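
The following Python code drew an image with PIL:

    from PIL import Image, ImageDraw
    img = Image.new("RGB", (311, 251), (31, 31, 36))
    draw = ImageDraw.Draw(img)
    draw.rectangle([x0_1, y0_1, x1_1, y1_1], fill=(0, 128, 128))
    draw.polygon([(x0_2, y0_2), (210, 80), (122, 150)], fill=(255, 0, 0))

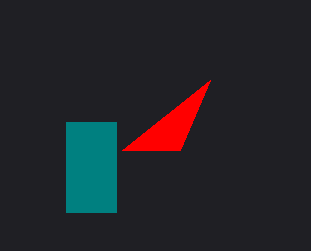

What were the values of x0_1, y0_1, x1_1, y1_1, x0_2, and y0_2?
x0_1 = 66; y0_1 = 122; x1_1 = 116; y1_1 = 212; x0_2 = 180; y0_2 = 150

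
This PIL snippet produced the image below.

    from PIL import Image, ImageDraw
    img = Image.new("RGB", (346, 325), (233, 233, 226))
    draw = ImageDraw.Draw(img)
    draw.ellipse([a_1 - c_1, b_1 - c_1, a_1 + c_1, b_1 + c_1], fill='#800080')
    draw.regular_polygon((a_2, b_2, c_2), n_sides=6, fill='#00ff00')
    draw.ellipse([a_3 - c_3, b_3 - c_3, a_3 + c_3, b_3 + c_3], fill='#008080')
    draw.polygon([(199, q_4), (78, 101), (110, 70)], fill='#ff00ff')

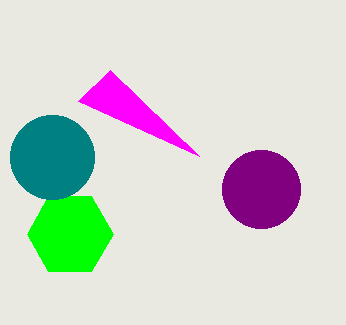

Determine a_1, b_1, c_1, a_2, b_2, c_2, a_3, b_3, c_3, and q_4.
a_1 = 261; b_1 = 189; c_1 = 39; a_2 = 70; b_2 = 234; c_2 = 43; a_3 = 52; b_3 = 157; c_3 = 42; q_4 = 156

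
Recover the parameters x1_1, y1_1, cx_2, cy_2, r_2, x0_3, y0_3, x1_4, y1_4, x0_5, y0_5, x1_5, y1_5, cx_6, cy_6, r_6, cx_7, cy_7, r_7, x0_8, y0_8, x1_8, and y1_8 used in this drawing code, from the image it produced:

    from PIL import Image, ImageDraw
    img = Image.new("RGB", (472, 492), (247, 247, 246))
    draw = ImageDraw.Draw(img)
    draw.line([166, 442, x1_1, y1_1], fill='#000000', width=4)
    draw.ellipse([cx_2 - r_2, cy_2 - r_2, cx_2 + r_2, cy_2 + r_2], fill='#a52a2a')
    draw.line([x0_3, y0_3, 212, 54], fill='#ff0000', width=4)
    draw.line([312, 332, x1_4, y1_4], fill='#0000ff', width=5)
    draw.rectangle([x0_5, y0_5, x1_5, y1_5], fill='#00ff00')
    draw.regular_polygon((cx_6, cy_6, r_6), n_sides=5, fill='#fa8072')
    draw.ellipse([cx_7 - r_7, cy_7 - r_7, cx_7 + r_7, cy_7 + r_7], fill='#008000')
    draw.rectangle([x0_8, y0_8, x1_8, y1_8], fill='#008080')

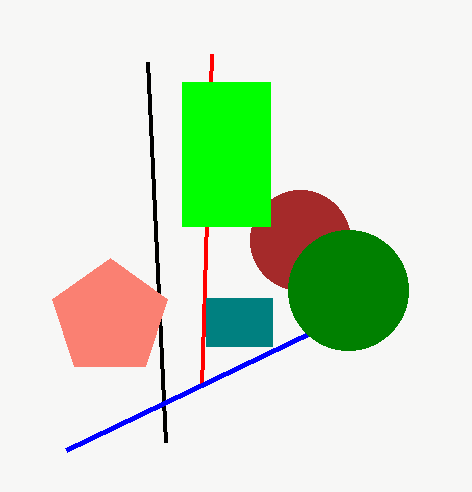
x1_1 = 148; y1_1 = 62; cx_2 = 300; cy_2 = 240; r_2 = 50; x0_3 = 202; y0_3 = 386; x1_4 = 66; y1_4 = 450; x0_5 = 182; y0_5 = 82; x1_5 = 270; y1_5 = 226; cx_6 = 110; cy_6 = 318; r_6 = 60; cx_7 = 348; cy_7 = 290; r_7 = 60; x0_8 = 206; y0_8 = 298; x1_8 = 272; y1_8 = 346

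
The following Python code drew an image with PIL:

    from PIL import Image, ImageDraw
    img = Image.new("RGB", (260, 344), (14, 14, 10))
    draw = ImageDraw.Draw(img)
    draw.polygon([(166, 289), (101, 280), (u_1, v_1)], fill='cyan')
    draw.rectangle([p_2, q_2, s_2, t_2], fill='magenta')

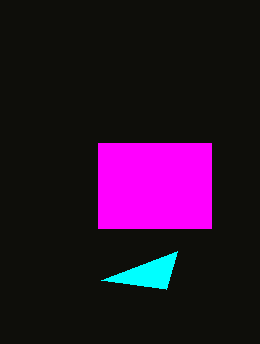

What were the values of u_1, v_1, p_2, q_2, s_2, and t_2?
u_1 = 177; v_1 = 251; p_2 = 98; q_2 = 143; s_2 = 211; t_2 = 228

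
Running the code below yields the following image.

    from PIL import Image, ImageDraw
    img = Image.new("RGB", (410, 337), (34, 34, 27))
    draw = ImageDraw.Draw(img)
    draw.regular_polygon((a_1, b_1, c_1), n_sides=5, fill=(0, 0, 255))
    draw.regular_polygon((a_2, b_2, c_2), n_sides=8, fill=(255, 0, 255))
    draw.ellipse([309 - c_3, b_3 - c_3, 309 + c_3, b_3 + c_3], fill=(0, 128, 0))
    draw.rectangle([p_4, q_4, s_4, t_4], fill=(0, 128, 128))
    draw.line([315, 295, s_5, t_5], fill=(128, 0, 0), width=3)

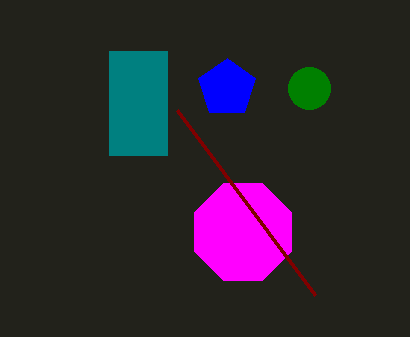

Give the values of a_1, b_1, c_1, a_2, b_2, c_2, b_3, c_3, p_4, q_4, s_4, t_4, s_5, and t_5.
a_1 = 227
b_1 = 88
c_1 = 30
a_2 = 243
b_2 = 232
c_2 = 52
b_3 = 88
c_3 = 21
p_4 = 109
q_4 = 51
s_4 = 167
t_4 = 155
s_5 = 177
t_5 = 110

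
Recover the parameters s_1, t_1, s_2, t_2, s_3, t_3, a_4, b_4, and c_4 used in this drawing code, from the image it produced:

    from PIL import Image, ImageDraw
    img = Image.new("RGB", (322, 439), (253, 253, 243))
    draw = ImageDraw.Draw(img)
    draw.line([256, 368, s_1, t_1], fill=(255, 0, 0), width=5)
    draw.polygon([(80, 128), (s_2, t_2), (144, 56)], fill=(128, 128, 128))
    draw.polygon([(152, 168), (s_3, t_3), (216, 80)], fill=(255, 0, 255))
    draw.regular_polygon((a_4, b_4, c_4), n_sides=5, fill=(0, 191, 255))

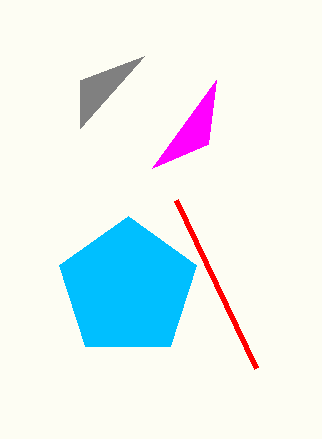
s_1 = 176; t_1 = 200; s_2 = 80; t_2 = 80; s_3 = 208; t_3 = 144; a_4 = 128; b_4 = 288; c_4 = 72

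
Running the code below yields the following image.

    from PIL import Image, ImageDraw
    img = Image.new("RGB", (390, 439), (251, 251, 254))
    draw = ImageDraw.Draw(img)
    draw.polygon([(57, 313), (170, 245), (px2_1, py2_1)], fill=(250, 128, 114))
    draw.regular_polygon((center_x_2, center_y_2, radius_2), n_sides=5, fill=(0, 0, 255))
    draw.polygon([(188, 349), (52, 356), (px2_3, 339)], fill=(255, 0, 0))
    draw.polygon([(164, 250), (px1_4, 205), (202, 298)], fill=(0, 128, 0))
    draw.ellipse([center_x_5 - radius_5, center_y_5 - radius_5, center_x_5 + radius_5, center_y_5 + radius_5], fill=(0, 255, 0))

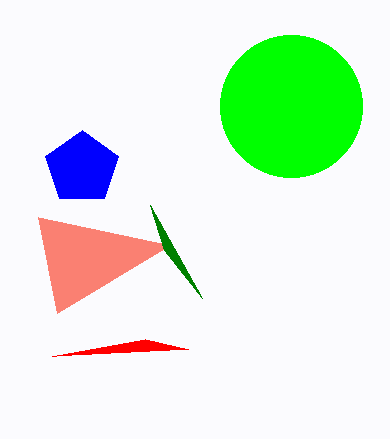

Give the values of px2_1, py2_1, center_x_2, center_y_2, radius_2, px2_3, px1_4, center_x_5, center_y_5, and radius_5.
px2_1 = 38
py2_1 = 217
center_x_2 = 82
center_y_2 = 168
radius_2 = 38
px2_3 = 145
px1_4 = 150
center_x_5 = 291
center_y_5 = 106
radius_5 = 71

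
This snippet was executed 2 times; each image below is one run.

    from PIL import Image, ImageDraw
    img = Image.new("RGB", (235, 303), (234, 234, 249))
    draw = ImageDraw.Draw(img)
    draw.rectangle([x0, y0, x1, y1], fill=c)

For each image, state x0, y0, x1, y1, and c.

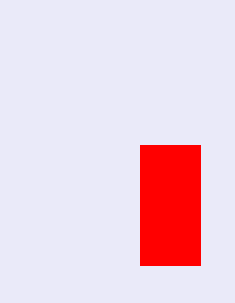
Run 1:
x0 = 140, y0 = 145, x1 = 200, y1 = 265, c = 'red'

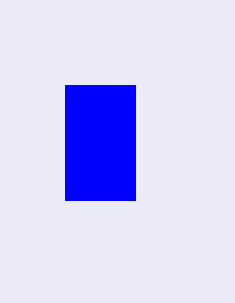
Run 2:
x0 = 65, y0 = 85, x1 = 135, y1 = 200, c = 'blue'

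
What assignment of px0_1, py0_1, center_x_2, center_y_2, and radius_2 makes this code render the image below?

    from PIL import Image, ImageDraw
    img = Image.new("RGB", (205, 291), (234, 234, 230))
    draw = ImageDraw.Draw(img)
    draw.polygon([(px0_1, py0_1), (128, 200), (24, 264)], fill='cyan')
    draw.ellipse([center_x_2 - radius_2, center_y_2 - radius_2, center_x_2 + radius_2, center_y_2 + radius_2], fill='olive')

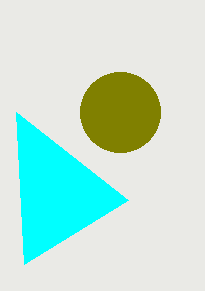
px0_1 = 16, py0_1 = 112, center_x_2 = 120, center_y_2 = 112, radius_2 = 40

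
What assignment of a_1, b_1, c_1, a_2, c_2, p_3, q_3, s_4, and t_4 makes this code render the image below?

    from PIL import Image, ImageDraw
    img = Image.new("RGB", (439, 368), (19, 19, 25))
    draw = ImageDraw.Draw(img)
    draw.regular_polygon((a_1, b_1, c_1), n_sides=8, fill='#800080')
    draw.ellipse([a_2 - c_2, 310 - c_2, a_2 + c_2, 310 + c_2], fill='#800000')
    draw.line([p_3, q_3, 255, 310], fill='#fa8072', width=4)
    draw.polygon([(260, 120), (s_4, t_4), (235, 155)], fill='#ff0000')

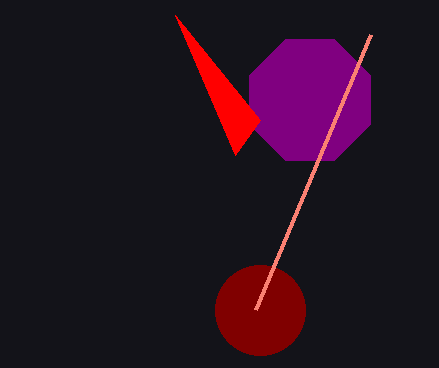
a_1 = 310, b_1 = 100, c_1 = 65, a_2 = 260, c_2 = 45, p_3 = 370, q_3 = 35, s_4 = 175, t_4 = 15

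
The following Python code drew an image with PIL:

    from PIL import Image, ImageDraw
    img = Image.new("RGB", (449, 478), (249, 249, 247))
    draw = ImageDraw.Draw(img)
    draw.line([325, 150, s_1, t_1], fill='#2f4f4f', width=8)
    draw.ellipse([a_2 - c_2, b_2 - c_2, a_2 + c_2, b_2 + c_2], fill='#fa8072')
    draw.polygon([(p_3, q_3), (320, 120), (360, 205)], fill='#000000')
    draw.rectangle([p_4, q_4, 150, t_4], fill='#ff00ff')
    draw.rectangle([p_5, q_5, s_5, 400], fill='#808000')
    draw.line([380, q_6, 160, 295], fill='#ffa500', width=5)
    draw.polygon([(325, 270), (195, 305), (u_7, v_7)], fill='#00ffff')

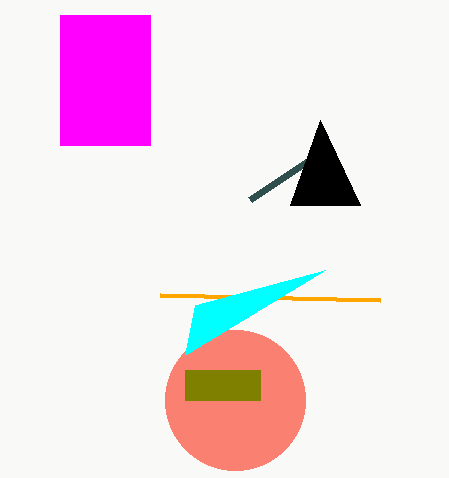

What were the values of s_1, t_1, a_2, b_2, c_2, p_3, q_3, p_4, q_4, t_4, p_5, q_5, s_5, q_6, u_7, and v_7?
s_1 = 250, t_1 = 200, a_2 = 235, b_2 = 400, c_2 = 70, p_3 = 290, q_3 = 205, p_4 = 60, q_4 = 15, t_4 = 145, p_5 = 185, q_5 = 370, s_5 = 260, q_6 = 300, u_7 = 185, v_7 = 355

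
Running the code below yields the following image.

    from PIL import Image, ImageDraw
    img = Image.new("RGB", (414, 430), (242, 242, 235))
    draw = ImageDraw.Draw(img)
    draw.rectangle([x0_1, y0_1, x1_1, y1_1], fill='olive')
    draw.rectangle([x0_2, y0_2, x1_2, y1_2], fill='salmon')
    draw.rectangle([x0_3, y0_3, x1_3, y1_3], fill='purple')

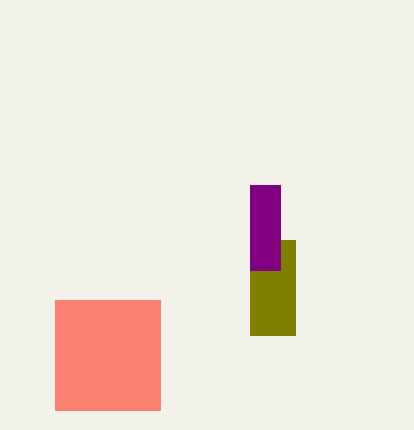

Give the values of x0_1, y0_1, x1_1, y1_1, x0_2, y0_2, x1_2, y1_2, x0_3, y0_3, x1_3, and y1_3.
x0_1 = 250, y0_1 = 240, x1_1 = 295, y1_1 = 335, x0_2 = 55, y0_2 = 300, x1_2 = 160, y1_2 = 410, x0_3 = 250, y0_3 = 185, x1_3 = 280, y1_3 = 270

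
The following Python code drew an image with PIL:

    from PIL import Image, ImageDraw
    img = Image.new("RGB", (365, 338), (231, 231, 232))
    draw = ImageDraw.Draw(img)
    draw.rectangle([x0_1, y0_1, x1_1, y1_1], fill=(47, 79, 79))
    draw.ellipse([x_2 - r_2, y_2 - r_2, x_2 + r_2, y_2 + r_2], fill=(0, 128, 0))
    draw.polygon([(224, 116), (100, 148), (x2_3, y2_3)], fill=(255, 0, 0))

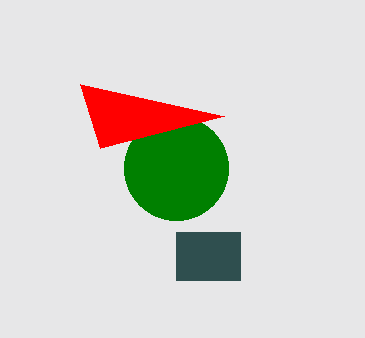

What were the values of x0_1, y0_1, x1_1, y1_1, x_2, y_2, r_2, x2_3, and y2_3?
x0_1 = 176, y0_1 = 232, x1_1 = 240, y1_1 = 280, x_2 = 176, y_2 = 168, r_2 = 52, x2_3 = 80, y2_3 = 84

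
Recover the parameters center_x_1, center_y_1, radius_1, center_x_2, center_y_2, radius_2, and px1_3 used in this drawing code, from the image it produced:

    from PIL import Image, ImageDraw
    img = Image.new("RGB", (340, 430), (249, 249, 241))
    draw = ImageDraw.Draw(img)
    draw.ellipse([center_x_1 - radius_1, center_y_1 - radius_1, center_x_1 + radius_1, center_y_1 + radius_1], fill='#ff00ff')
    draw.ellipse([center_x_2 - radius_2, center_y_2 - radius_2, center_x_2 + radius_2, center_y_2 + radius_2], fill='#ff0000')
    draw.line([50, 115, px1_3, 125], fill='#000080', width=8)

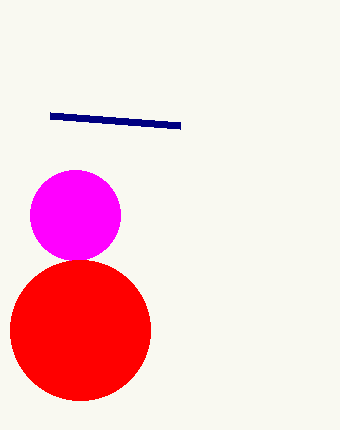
center_x_1 = 75, center_y_1 = 215, radius_1 = 45, center_x_2 = 80, center_y_2 = 330, radius_2 = 70, px1_3 = 180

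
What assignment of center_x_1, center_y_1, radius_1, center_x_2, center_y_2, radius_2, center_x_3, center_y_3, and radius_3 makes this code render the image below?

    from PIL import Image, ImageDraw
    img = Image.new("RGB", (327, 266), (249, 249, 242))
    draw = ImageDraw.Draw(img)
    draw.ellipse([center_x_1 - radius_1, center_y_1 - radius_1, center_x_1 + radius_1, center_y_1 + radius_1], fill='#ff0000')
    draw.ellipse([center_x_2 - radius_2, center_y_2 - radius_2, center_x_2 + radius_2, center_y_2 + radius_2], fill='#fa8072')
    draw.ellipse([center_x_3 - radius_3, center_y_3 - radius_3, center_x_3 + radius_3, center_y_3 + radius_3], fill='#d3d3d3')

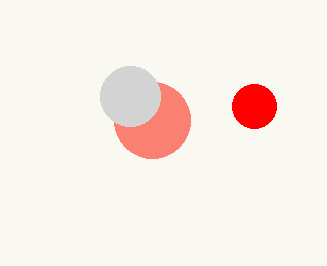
center_x_1 = 254
center_y_1 = 106
radius_1 = 22
center_x_2 = 152
center_y_2 = 120
radius_2 = 38
center_x_3 = 130
center_y_3 = 96
radius_3 = 30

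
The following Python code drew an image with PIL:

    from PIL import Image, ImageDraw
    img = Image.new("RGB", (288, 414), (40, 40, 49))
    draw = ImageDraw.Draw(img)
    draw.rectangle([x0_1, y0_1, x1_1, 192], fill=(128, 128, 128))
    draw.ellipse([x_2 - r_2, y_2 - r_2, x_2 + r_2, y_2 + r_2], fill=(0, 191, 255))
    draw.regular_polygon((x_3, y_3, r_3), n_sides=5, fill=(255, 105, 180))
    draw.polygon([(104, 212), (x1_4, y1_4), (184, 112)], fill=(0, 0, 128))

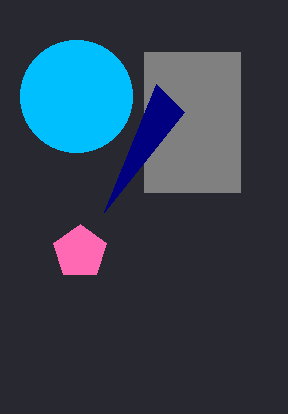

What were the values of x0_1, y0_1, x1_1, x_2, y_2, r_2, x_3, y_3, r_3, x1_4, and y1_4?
x0_1 = 144; y0_1 = 52; x1_1 = 240; x_2 = 76; y_2 = 96; r_2 = 56; x_3 = 80; y_3 = 252; r_3 = 28; x1_4 = 156; y1_4 = 84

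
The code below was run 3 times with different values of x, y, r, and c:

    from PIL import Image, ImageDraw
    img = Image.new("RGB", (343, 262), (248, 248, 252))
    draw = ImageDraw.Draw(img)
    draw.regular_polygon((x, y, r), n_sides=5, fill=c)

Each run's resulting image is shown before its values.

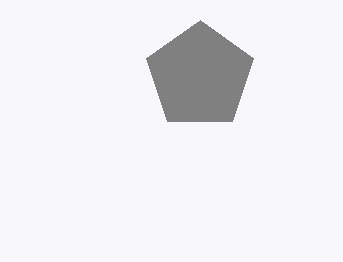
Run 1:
x = 200; y = 76; r = 56; c = 'gray'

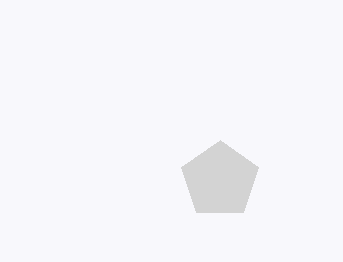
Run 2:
x = 220, y = 180, r = 40, c = 'lightgray'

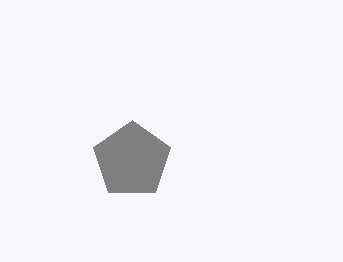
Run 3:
x = 132, y = 160, r = 40, c = 'gray'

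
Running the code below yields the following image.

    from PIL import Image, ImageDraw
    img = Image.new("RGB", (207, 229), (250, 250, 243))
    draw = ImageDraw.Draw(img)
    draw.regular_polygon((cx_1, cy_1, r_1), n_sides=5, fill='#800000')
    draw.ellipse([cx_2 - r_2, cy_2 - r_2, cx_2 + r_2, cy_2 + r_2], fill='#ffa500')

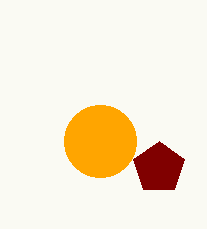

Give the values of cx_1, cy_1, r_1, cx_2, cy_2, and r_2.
cx_1 = 159
cy_1 = 168
r_1 = 27
cx_2 = 100
cy_2 = 141
r_2 = 36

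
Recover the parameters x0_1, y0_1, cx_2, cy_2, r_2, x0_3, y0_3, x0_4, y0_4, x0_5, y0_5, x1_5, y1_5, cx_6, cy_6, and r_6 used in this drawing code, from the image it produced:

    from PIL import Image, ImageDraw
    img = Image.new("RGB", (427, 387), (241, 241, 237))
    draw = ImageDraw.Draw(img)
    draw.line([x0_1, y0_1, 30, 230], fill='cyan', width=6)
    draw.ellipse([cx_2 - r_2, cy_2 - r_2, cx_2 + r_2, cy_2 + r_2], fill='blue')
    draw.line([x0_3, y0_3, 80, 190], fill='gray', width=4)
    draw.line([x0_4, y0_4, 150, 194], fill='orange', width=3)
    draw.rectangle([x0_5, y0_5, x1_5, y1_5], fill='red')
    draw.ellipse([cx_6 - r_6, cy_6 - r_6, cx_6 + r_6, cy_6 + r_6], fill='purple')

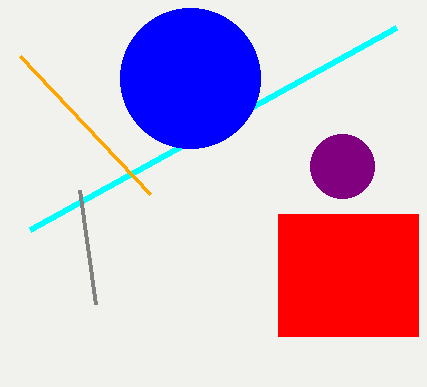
x0_1 = 396
y0_1 = 28
cx_2 = 190
cy_2 = 78
r_2 = 70
x0_3 = 96
y0_3 = 304
x0_4 = 20
y0_4 = 56
x0_5 = 278
y0_5 = 214
x1_5 = 418
y1_5 = 336
cx_6 = 342
cy_6 = 166
r_6 = 32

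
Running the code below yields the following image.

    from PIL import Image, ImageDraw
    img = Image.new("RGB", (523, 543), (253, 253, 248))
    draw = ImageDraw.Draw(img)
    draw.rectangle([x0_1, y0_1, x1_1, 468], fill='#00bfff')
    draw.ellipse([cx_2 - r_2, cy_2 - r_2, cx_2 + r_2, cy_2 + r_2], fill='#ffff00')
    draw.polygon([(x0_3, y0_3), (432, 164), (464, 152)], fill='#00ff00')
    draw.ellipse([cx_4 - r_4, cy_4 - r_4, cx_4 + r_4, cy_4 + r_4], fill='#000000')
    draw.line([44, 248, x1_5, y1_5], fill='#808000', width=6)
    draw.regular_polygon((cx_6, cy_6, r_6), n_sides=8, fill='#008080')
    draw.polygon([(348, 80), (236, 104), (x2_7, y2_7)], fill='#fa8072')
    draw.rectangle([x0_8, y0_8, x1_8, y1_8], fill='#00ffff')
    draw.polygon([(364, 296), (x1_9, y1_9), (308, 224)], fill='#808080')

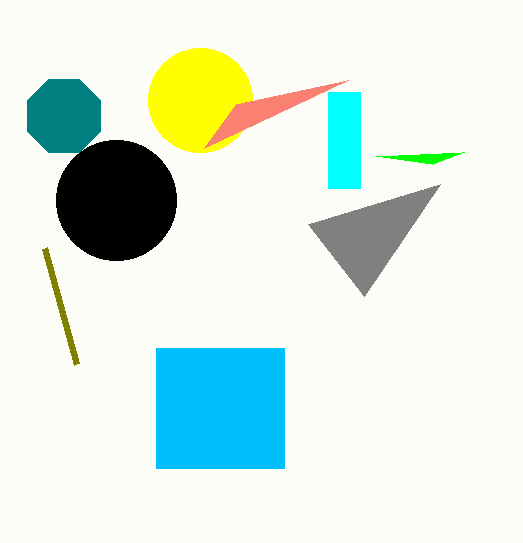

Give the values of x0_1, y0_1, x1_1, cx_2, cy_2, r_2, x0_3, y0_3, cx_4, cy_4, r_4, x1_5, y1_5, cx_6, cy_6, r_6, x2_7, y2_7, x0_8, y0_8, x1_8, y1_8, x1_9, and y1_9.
x0_1 = 156; y0_1 = 348; x1_1 = 284; cx_2 = 200; cy_2 = 100; r_2 = 52; x0_3 = 376; y0_3 = 156; cx_4 = 116; cy_4 = 200; r_4 = 60; x1_5 = 76; y1_5 = 364; cx_6 = 64; cy_6 = 116; r_6 = 40; x2_7 = 204; y2_7 = 148; x0_8 = 328; y0_8 = 92; x1_8 = 360; y1_8 = 188; x1_9 = 440; y1_9 = 184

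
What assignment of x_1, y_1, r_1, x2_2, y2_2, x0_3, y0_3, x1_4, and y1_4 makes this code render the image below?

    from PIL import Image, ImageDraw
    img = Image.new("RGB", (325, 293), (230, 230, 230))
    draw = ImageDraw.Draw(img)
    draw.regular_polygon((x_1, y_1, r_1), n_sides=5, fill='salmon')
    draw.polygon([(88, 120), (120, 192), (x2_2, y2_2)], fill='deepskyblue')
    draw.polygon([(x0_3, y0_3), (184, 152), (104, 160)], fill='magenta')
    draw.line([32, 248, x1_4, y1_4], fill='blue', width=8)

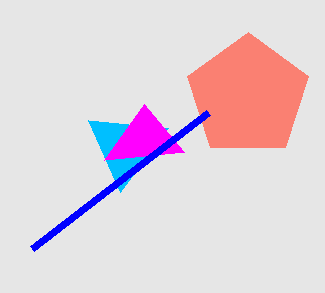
x_1 = 248, y_1 = 96, r_1 = 64, x2_2 = 168, y2_2 = 128, x0_3 = 144, y0_3 = 104, x1_4 = 208, y1_4 = 112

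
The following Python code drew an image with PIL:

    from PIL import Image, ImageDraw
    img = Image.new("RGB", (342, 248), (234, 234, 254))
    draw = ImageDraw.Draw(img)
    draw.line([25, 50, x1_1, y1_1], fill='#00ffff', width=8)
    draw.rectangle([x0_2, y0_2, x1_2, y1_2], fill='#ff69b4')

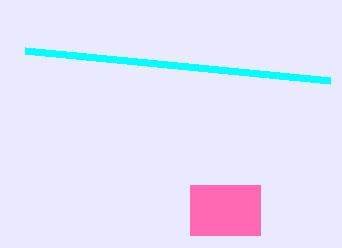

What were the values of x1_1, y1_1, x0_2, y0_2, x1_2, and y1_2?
x1_1 = 330
y1_1 = 80
x0_2 = 190
y0_2 = 185
x1_2 = 260
y1_2 = 235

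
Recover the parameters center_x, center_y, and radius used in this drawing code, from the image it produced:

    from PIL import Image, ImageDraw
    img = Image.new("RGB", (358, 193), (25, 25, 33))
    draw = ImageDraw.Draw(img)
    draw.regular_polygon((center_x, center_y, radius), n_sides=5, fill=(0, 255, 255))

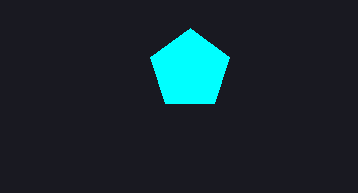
center_x = 190, center_y = 70, radius = 42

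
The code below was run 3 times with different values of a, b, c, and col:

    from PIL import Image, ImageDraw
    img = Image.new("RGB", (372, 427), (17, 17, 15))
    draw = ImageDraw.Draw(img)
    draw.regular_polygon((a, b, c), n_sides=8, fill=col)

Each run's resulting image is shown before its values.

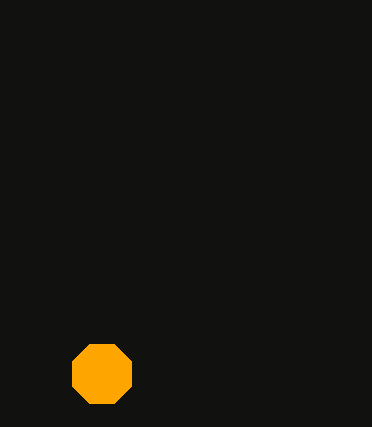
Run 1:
a = 102
b = 374
c = 32
col = 'orange'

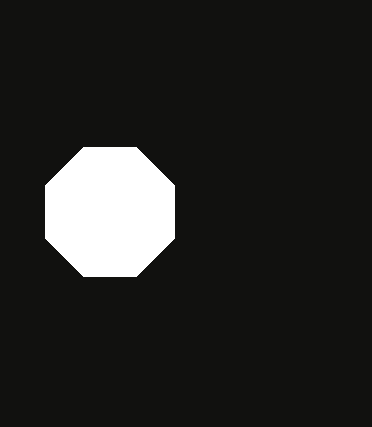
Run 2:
a = 110
b = 212
c = 70
col = 'white'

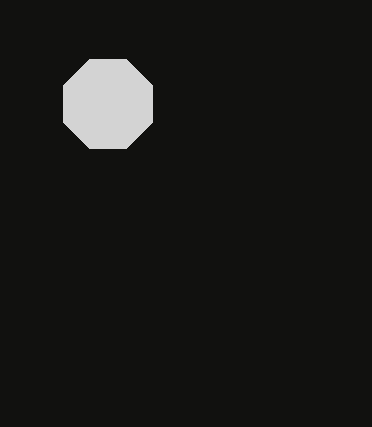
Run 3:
a = 108, b = 104, c = 48, col = 'lightgray'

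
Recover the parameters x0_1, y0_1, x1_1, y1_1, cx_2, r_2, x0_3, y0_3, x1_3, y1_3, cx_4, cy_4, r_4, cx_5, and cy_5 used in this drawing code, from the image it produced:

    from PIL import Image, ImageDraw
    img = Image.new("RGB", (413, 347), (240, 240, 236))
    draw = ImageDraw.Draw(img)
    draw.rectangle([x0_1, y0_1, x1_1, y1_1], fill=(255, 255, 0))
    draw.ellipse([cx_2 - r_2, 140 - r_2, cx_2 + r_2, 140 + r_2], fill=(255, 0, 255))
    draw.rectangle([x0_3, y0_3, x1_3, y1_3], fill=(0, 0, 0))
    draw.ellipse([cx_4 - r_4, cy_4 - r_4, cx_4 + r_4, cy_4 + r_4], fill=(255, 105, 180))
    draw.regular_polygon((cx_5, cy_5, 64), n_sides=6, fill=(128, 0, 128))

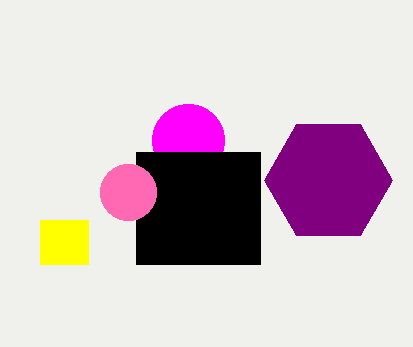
x0_1 = 40; y0_1 = 220; x1_1 = 88; y1_1 = 264; cx_2 = 188; r_2 = 36; x0_3 = 136; y0_3 = 152; x1_3 = 260; y1_3 = 264; cx_4 = 128; cy_4 = 192; r_4 = 28; cx_5 = 328; cy_5 = 180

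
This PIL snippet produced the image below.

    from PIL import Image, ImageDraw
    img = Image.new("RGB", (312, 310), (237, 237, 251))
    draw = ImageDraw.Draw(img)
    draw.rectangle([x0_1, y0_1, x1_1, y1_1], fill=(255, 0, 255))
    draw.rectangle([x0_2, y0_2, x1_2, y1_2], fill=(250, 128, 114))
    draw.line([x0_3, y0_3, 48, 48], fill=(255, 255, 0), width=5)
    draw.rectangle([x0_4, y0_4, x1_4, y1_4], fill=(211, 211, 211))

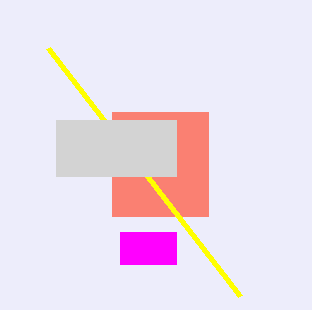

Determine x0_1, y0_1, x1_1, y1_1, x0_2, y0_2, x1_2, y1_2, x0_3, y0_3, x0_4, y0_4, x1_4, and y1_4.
x0_1 = 120, y0_1 = 232, x1_1 = 176, y1_1 = 264, x0_2 = 112, y0_2 = 112, x1_2 = 208, y1_2 = 216, x0_3 = 240, y0_3 = 296, x0_4 = 56, y0_4 = 120, x1_4 = 176, y1_4 = 176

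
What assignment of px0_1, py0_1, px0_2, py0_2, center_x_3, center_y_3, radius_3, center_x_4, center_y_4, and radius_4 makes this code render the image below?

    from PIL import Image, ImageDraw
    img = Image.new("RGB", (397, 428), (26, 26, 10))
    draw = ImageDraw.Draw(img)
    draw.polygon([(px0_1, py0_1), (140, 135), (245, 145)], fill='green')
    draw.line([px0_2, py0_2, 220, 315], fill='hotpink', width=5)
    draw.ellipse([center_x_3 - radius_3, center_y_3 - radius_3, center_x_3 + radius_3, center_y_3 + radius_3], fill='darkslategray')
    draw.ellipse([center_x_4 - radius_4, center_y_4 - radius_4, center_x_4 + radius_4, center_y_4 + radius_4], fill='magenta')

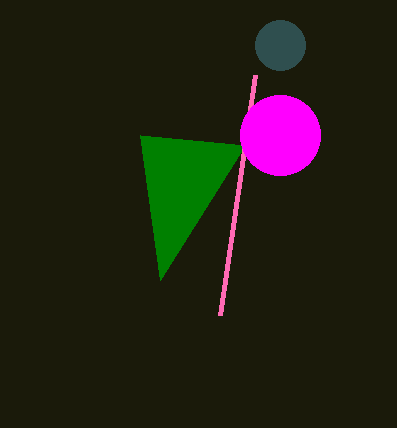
px0_1 = 160; py0_1 = 280; px0_2 = 255; py0_2 = 75; center_x_3 = 280; center_y_3 = 45; radius_3 = 25; center_x_4 = 280; center_y_4 = 135; radius_4 = 40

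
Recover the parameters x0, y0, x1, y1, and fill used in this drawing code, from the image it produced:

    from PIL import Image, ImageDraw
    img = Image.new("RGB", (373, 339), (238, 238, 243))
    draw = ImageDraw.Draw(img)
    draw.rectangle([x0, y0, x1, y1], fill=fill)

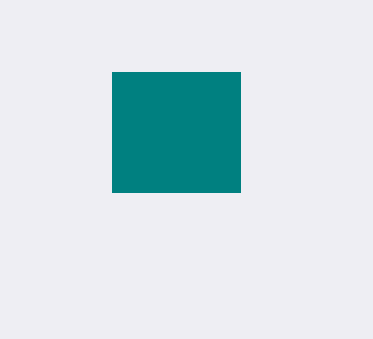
x0 = 112, y0 = 72, x1 = 240, y1 = 192, fill = 'teal'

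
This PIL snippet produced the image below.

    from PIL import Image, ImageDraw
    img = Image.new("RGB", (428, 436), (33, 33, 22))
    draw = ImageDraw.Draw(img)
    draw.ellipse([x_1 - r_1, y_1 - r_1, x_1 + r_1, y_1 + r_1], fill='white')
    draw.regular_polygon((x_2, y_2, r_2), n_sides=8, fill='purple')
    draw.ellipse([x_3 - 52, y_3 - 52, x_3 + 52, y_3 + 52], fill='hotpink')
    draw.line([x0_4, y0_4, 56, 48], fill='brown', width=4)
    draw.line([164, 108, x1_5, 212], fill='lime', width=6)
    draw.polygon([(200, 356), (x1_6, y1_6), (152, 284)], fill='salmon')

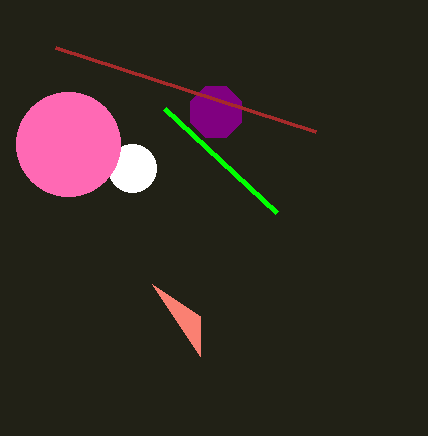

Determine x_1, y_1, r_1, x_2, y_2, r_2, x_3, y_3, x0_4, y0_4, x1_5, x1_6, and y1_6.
x_1 = 132
y_1 = 168
r_1 = 24
x_2 = 216
y_2 = 112
r_2 = 28
x_3 = 68
y_3 = 144
x0_4 = 316
y0_4 = 132
x1_5 = 276
x1_6 = 200
y1_6 = 316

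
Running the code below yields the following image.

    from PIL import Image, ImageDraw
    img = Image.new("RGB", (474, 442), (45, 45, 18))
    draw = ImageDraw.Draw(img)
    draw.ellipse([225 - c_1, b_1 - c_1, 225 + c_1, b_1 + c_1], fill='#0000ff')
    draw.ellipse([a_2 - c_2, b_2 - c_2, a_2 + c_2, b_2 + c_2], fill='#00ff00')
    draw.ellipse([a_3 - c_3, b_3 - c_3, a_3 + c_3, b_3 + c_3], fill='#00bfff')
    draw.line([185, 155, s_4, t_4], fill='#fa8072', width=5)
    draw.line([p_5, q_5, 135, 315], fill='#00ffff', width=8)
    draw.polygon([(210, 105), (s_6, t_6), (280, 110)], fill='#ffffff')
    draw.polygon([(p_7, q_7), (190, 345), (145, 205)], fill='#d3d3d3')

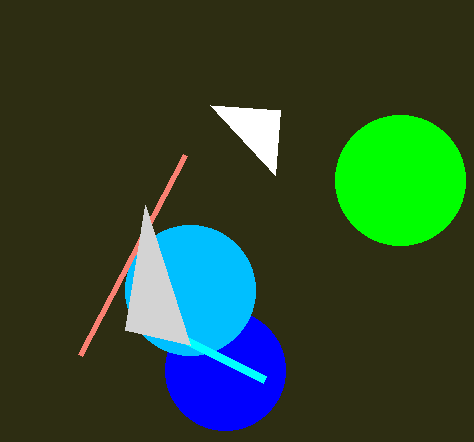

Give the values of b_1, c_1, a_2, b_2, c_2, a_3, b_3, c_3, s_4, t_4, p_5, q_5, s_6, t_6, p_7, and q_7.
b_1 = 370, c_1 = 60, a_2 = 400, b_2 = 180, c_2 = 65, a_3 = 190, b_3 = 290, c_3 = 65, s_4 = 80, t_4 = 355, p_5 = 265, q_5 = 380, s_6 = 275, t_6 = 175, p_7 = 125, q_7 = 330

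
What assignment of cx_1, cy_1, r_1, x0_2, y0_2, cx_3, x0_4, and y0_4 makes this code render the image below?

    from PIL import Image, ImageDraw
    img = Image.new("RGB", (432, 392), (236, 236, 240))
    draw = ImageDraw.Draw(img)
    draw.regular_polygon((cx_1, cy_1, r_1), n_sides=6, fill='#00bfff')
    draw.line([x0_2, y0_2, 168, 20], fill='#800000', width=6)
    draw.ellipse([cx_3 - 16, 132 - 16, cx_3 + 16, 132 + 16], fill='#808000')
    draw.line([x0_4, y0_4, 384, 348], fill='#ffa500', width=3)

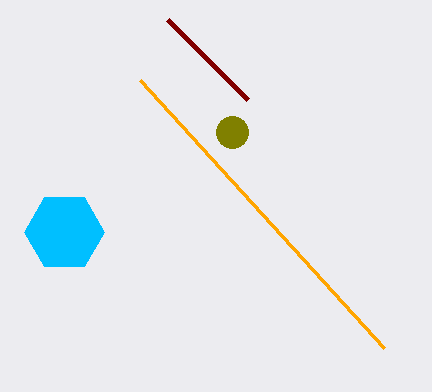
cx_1 = 64, cy_1 = 232, r_1 = 40, x0_2 = 248, y0_2 = 100, cx_3 = 232, x0_4 = 140, y0_4 = 80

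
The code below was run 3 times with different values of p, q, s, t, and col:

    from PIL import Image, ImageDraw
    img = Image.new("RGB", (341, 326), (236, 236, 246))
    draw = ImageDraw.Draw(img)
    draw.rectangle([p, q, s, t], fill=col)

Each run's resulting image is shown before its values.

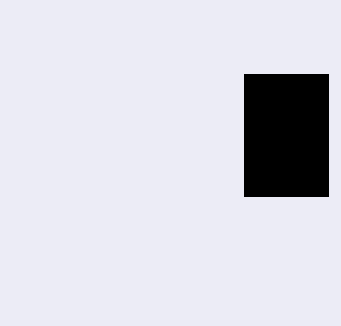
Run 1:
p = 244; q = 74; s = 328; t = 196; col = 'black'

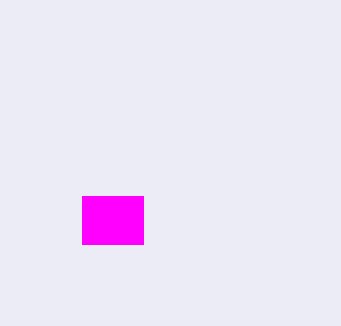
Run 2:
p = 82; q = 196; s = 143; t = 244; col = 'magenta'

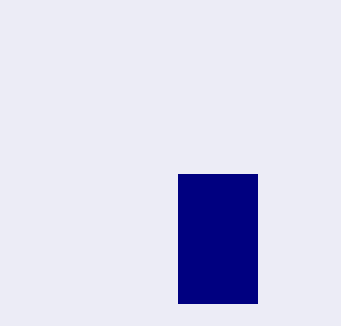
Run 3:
p = 178; q = 174; s = 257; t = 303; col = 'navy'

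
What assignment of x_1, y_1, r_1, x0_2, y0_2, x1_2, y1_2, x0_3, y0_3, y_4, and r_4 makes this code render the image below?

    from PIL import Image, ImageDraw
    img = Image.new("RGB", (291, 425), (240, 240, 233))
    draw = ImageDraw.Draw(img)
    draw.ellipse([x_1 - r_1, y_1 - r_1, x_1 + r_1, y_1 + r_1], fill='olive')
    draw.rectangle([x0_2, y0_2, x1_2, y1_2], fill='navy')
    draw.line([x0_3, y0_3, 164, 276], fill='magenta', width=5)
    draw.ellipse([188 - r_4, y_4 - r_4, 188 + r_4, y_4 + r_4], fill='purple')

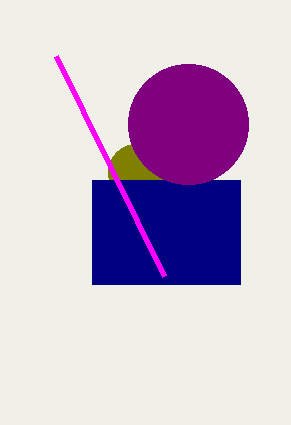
x_1 = 136
y_1 = 172
r_1 = 28
x0_2 = 92
y0_2 = 180
x1_2 = 240
y1_2 = 284
x0_3 = 56
y0_3 = 56
y_4 = 124
r_4 = 60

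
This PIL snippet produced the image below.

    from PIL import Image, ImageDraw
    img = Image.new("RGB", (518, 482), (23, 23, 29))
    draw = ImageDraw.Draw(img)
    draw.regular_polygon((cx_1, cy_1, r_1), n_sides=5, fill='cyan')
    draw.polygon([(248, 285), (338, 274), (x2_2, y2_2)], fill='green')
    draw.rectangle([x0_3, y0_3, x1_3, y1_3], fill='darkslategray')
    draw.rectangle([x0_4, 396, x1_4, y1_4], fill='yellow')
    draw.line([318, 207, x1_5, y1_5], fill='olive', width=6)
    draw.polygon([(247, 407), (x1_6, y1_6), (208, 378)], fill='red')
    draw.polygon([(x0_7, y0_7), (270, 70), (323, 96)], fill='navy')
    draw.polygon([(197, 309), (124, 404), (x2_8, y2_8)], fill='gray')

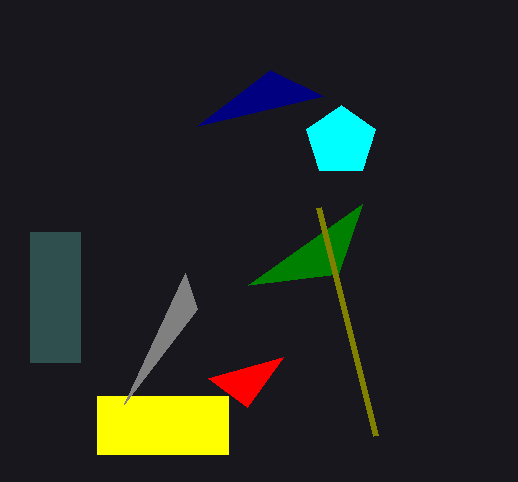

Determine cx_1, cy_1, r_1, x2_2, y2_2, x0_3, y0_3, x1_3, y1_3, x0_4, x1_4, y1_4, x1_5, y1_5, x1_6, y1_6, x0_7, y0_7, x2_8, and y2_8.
cx_1 = 341; cy_1 = 141; r_1 = 36; x2_2 = 362; y2_2 = 204; x0_3 = 30; y0_3 = 232; x1_3 = 80; y1_3 = 362; x0_4 = 97; x1_4 = 228; y1_4 = 454; x1_5 = 375; y1_5 = 435; x1_6 = 283; y1_6 = 357; x0_7 = 197; y0_7 = 126; x2_8 = 185; y2_8 = 273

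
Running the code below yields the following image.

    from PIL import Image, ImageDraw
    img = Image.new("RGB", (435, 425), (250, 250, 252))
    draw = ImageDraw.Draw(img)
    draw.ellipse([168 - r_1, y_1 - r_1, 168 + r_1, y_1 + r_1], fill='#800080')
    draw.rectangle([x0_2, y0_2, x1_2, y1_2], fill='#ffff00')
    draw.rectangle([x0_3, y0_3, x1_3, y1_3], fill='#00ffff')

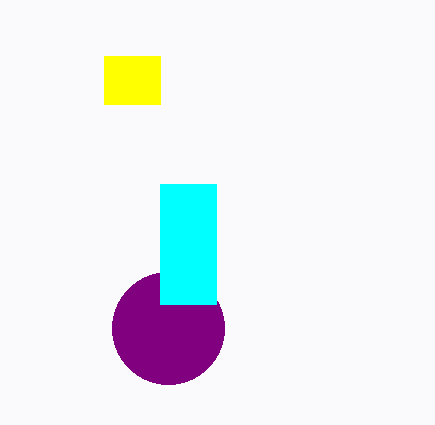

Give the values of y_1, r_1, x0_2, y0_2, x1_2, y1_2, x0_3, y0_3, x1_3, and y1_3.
y_1 = 328
r_1 = 56
x0_2 = 104
y0_2 = 56
x1_2 = 160
y1_2 = 104
x0_3 = 160
y0_3 = 184
x1_3 = 216
y1_3 = 304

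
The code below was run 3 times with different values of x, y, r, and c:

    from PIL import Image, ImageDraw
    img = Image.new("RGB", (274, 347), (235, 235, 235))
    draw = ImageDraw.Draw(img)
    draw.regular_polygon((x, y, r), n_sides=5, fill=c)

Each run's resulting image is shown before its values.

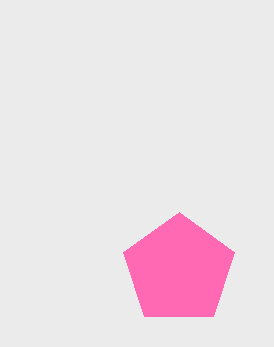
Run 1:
x = 179, y = 270, r = 58, c = 'hotpink'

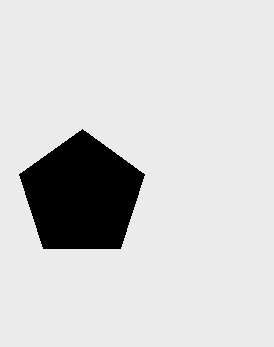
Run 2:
x = 82
y = 195
r = 66
c = 'black'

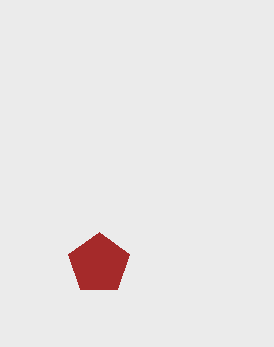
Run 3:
x = 99, y = 264, r = 32, c = 'brown'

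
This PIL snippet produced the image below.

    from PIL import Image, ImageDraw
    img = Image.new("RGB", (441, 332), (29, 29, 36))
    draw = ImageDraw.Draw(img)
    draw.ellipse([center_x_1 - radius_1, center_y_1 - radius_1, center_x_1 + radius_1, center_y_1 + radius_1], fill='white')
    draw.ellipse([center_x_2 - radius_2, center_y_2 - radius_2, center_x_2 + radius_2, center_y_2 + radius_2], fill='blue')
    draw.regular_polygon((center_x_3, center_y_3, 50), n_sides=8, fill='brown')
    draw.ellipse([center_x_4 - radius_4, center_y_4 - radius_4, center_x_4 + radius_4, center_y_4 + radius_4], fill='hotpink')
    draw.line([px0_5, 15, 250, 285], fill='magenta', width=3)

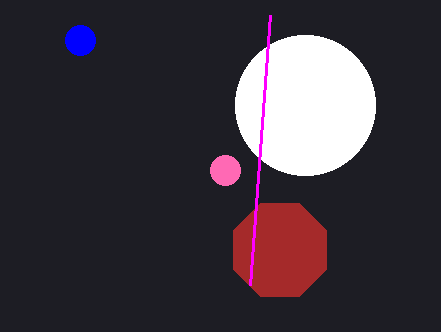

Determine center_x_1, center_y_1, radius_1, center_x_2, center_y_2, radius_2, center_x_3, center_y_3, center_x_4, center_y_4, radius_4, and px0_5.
center_x_1 = 305
center_y_1 = 105
radius_1 = 70
center_x_2 = 80
center_y_2 = 40
radius_2 = 15
center_x_3 = 280
center_y_3 = 250
center_x_4 = 225
center_y_4 = 170
radius_4 = 15
px0_5 = 270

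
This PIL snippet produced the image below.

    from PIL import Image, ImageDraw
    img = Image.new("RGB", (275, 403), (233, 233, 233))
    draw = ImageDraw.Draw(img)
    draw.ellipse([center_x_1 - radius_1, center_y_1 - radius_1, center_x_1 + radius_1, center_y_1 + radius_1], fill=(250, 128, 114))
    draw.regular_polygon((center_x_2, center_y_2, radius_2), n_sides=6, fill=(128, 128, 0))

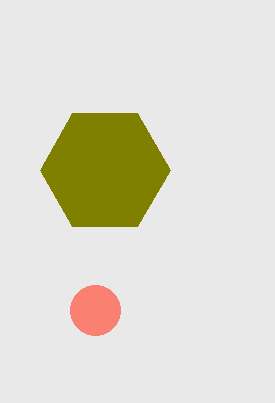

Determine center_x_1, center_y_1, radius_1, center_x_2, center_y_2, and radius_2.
center_x_1 = 95
center_y_1 = 310
radius_1 = 25
center_x_2 = 105
center_y_2 = 170
radius_2 = 65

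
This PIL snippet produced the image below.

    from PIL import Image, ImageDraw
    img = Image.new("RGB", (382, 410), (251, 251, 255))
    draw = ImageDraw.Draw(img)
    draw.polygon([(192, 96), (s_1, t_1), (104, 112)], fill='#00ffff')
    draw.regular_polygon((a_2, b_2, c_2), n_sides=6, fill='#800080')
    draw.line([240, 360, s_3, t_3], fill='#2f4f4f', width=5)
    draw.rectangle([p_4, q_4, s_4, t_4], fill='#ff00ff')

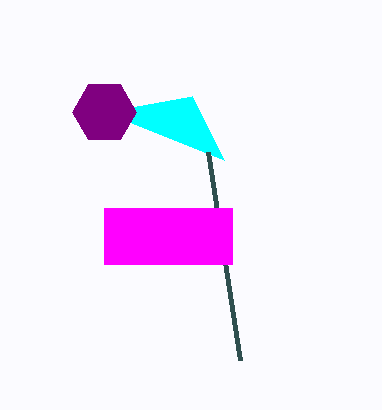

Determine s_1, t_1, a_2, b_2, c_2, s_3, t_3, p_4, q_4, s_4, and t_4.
s_1 = 224; t_1 = 160; a_2 = 104; b_2 = 112; c_2 = 32; s_3 = 208; t_3 = 152; p_4 = 104; q_4 = 208; s_4 = 232; t_4 = 264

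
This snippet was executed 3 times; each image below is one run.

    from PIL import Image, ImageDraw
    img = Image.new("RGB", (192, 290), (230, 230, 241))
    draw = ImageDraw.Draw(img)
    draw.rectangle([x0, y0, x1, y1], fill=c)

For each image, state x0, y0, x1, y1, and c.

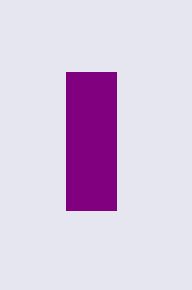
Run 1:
x0 = 66; y0 = 72; x1 = 116; y1 = 210; c = 'purple'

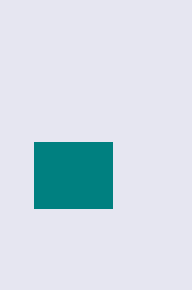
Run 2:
x0 = 34; y0 = 142; x1 = 112; y1 = 208; c = 'teal'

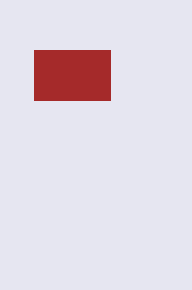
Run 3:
x0 = 34; y0 = 50; x1 = 110; y1 = 100; c = 'brown'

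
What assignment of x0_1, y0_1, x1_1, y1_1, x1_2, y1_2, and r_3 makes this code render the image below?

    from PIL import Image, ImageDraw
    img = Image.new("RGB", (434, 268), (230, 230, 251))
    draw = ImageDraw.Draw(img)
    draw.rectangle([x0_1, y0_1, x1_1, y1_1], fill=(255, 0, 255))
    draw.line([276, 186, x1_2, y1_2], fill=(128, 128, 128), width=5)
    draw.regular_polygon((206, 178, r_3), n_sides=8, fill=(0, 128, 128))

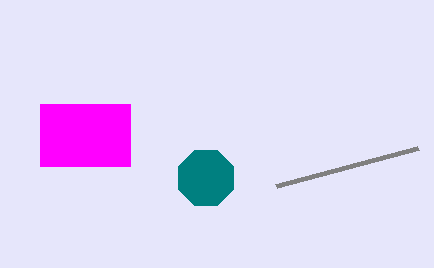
x0_1 = 40, y0_1 = 104, x1_1 = 130, y1_1 = 166, x1_2 = 418, y1_2 = 148, r_3 = 30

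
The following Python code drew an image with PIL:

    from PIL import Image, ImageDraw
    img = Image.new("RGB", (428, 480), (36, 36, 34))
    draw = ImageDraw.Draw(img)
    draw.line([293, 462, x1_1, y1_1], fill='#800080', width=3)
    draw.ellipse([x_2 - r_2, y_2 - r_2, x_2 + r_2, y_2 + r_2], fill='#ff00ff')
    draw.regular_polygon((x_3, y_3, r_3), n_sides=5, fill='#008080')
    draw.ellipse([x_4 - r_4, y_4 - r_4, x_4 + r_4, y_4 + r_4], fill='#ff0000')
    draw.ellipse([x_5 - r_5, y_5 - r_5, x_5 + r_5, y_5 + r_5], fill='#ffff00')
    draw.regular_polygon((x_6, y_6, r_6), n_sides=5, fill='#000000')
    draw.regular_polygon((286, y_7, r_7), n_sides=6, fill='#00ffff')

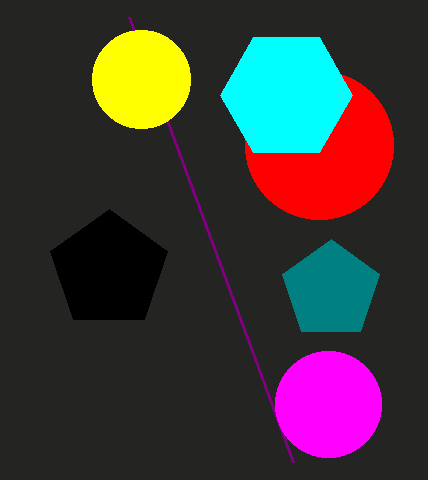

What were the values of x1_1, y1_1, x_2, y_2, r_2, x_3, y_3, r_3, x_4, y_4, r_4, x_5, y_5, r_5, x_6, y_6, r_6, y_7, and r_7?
x1_1 = 129; y1_1 = 17; x_2 = 328; y_2 = 404; r_2 = 53; x_3 = 331; y_3 = 290; r_3 = 51; x_4 = 319; y_4 = 145; r_4 = 74; x_5 = 141; y_5 = 79; r_5 = 49; x_6 = 109; y_6 = 270; r_6 = 61; y_7 = 95; r_7 = 66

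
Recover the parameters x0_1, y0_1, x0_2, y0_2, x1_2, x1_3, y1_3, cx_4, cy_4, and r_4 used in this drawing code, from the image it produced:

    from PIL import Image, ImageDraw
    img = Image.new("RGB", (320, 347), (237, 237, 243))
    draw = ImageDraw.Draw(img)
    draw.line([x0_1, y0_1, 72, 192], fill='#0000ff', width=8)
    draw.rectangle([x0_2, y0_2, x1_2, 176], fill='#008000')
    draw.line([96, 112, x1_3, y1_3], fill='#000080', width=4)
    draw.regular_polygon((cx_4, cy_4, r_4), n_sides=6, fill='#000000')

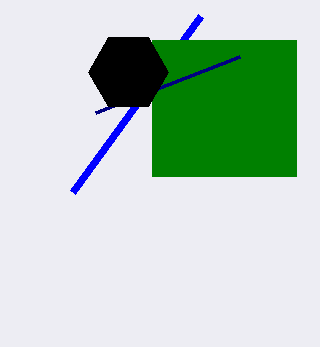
x0_1 = 200; y0_1 = 16; x0_2 = 152; y0_2 = 40; x1_2 = 296; x1_3 = 240; y1_3 = 56; cx_4 = 128; cy_4 = 72; r_4 = 40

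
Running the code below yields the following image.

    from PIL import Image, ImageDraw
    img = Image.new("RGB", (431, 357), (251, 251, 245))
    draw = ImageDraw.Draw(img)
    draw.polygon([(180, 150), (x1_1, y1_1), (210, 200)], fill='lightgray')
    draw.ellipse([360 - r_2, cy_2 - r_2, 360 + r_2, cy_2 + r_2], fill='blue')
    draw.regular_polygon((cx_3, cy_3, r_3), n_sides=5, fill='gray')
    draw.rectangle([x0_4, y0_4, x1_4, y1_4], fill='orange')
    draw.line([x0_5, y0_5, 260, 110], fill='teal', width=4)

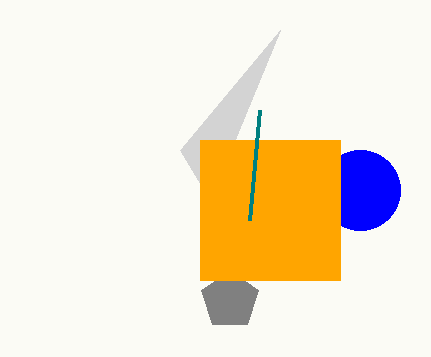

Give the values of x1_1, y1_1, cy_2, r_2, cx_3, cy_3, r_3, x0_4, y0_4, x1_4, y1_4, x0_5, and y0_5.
x1_1 = 280
y1_1 = 30
cy_2 = 190
r_2 = 40
cx_3 = 230
cy_3 = 300
r_3 = 30
x0_4 = 200
y0_4 = 140
x1_4 = 340
y1_4 = 280
x0_5 = 250
y0_5 = 220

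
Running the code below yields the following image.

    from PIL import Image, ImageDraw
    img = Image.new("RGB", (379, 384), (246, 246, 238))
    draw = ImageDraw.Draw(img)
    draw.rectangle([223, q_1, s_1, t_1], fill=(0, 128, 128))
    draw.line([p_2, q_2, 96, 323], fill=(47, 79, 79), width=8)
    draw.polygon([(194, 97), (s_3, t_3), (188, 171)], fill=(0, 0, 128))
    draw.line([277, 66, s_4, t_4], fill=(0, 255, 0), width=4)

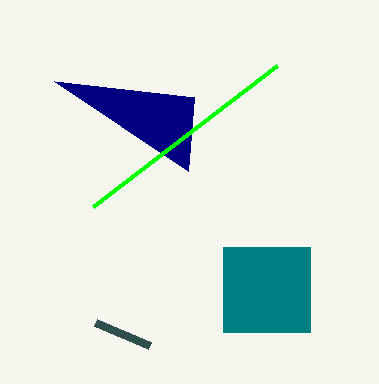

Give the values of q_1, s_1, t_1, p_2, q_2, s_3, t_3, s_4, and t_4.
q_1 = 247, s_1 = 310, t_1 = 332, p_2 = 150, q_2 = 346, s_3 = 54, t_3 = 81, s_4 = 93, t_4 = 207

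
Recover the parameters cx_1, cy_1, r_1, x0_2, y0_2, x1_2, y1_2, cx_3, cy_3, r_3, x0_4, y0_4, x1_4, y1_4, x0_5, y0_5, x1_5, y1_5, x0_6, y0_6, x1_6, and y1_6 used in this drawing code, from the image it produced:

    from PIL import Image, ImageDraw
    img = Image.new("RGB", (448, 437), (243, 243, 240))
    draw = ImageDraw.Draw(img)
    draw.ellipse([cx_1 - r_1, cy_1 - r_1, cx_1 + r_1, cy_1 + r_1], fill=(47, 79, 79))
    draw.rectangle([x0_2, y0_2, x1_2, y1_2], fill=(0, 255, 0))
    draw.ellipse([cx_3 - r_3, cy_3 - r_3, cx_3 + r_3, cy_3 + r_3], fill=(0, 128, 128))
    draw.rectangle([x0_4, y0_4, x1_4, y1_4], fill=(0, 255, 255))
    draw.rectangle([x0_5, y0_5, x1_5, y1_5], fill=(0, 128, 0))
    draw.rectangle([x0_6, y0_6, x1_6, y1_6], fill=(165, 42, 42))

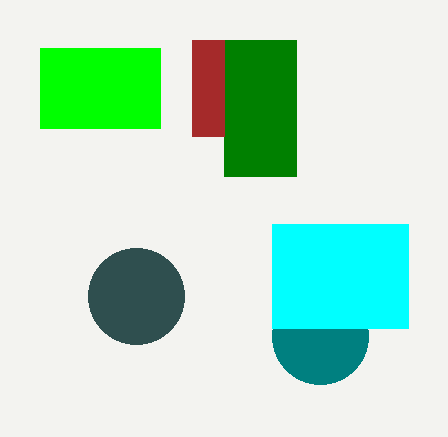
cx_1 = 136
cy_1 = 296
r_1 = 48
x0_2 = 40
y0_2 = 48
x1_2 = 160
y1_2 = 128
cx_3 = 320
cy_3 = 336
r_3 = 48
x0_4 = 272
y0_4 = 224
x1_4 = 408
y1_4 = 328
x0_5 = 224
y0_5 = 40
x1_5 = 296
y1_5 = 176
x0_6 = 192
y0_6 = 40
x1_6 = 224
y1_6 = 136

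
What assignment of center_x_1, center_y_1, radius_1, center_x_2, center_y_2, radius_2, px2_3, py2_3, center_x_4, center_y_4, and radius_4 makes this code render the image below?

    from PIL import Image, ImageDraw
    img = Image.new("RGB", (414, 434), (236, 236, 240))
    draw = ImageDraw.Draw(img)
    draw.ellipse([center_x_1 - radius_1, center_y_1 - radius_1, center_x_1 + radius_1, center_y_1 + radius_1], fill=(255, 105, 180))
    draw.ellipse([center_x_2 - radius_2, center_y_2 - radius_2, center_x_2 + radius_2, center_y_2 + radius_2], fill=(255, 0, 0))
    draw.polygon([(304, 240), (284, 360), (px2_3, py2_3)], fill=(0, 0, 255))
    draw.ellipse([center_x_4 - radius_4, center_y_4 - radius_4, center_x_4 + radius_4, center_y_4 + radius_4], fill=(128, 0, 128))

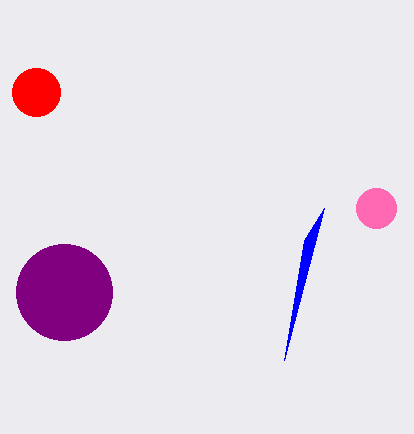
center_x_1 = 376; center_y_1 = 208; radius_1 = 20; center_x_2 = 36; center_y_2 = 92; radius_2 = 24; px2_3 = 324; py2_3 = 208; center_x_4 = 64; center_y_4 = 292; radius_4 = 48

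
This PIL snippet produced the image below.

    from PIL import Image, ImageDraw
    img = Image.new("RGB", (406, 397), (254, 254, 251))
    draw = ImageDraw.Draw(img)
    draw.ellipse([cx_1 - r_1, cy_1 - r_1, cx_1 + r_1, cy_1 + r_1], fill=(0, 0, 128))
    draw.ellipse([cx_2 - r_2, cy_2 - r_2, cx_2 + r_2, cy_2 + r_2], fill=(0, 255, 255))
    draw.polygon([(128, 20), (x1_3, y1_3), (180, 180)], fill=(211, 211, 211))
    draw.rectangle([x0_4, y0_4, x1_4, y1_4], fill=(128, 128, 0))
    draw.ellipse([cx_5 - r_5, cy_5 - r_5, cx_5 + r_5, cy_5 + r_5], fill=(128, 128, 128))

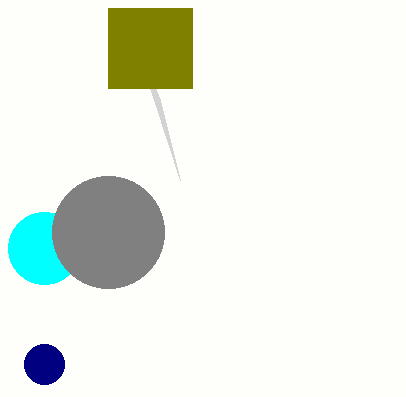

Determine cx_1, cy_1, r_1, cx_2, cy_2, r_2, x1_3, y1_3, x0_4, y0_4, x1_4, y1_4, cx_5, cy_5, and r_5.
cx_1 = 44
cy_1 = 364
r_1 = 20
cx_2 = 44
cy_2 = 248
r_2 = 36
x1_3 = 160
y1_3 = 100
x0_4 = 108
y0_4 = 8
x1_4 = 192
y1_4 = 88
cx_5 = 108
cy_5 = 232
r_5 = 56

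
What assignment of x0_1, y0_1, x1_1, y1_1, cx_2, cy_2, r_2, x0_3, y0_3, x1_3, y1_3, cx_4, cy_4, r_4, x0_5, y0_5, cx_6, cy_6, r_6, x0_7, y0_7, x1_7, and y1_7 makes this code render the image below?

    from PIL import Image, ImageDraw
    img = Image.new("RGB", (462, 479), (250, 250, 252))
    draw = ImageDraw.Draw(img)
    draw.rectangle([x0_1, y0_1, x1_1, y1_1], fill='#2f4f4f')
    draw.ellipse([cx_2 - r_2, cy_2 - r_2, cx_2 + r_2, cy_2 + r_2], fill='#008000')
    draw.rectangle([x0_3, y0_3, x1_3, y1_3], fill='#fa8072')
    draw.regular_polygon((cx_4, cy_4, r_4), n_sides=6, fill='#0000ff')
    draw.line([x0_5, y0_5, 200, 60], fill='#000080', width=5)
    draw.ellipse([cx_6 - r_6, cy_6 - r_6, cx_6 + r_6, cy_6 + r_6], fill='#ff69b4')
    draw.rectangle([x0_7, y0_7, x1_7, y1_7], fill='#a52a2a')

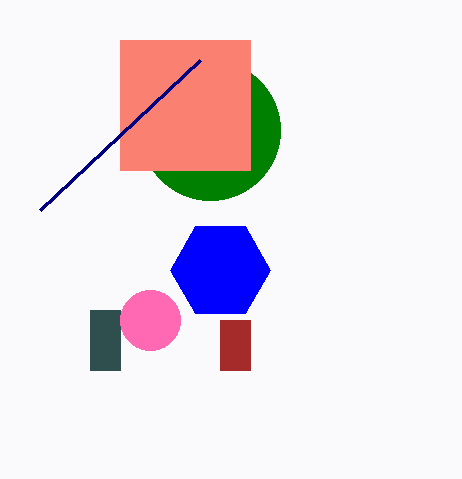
x0_1 = 90, y0_1 = 310, x1_1 = 120, y1_1 = 370, cx_2 = 210, cy_2 = 130, r_2 = 70, x0_3 = 120, y0_3 = 40, x1_3 = 250, y1_3 = 170, cx_4 = 220, cy_4 = 270, r_4 = 50, x0_5 = 40, y0_5 = 210, cx_6 = 150, cy_6 = 320, r_6 = 30, x0_7 = 220, y0_7 = 320, x1_7 = 250, y1_7 = 370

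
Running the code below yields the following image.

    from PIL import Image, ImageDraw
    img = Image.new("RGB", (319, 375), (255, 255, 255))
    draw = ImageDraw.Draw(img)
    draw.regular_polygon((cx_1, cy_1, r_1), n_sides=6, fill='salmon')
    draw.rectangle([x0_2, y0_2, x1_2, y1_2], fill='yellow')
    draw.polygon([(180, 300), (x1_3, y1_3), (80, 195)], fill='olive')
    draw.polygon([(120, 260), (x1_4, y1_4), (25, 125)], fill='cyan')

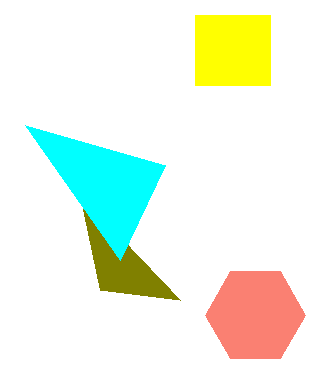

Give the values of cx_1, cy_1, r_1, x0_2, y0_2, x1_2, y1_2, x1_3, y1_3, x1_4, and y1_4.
cx_1 = 255
cy_1 = 315
r_1 = 50
x0_2 = 195
y0_2 = 15
x1_2 = 270
y1_2 = 85
x1_3 = 100
y1_3 = 290
x1_4 = 165
y1_4 = 165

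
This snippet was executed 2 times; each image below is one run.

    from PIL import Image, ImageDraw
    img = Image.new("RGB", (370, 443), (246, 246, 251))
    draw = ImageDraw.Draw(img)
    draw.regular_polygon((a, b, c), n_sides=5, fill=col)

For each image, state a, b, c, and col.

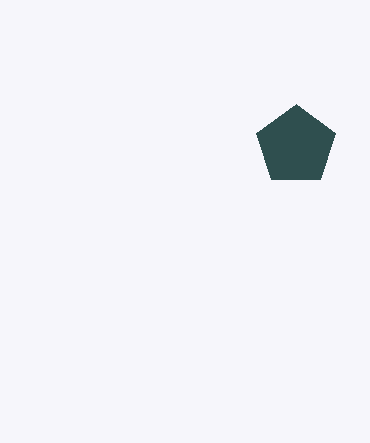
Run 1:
a = 296; b = 146; c = 42; col = 'darkslategray'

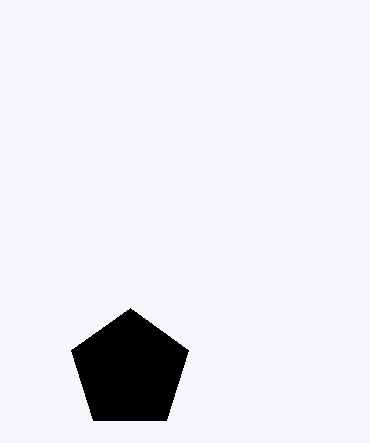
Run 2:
a = 130; b = 370; c = 62; col = 'black'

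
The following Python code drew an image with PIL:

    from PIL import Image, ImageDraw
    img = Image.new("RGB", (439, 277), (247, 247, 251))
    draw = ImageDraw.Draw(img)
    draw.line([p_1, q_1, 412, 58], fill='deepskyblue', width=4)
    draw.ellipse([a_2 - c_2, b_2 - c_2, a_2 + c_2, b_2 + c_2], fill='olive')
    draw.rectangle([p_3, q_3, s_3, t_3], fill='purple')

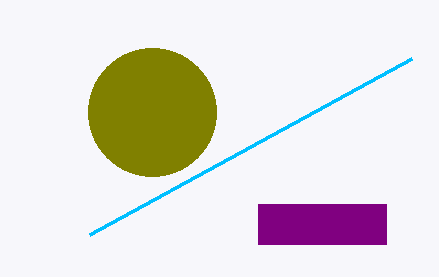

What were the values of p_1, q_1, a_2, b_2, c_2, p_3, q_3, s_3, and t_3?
p_1 = 90; q_1 = 234; a_2 = 152; b_2 = 112; c_2 = 64; p_3 = 258; q_3 = 204; s_3 = 386; t_3 = 244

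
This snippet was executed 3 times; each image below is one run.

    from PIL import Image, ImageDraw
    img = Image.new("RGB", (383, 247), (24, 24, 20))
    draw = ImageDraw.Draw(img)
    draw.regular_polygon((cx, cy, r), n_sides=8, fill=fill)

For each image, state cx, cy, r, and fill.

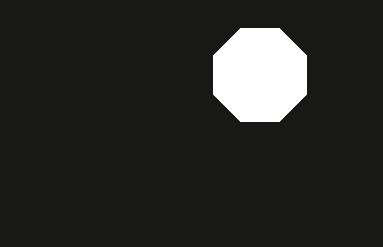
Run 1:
cx = 260, cy = 75, r = 50, fill = 'white'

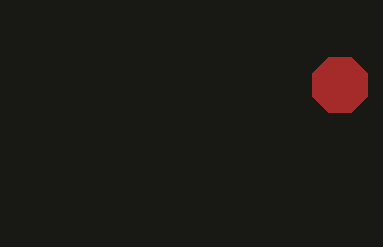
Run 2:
cx = 340
cy = 85
r = 30
fill = 'brown'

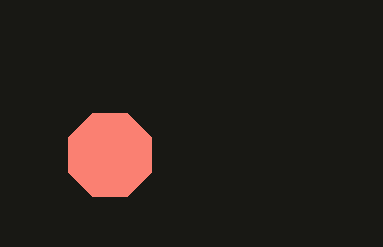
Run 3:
cx = 110; cy = 155; r = 45; fill = 'salmon'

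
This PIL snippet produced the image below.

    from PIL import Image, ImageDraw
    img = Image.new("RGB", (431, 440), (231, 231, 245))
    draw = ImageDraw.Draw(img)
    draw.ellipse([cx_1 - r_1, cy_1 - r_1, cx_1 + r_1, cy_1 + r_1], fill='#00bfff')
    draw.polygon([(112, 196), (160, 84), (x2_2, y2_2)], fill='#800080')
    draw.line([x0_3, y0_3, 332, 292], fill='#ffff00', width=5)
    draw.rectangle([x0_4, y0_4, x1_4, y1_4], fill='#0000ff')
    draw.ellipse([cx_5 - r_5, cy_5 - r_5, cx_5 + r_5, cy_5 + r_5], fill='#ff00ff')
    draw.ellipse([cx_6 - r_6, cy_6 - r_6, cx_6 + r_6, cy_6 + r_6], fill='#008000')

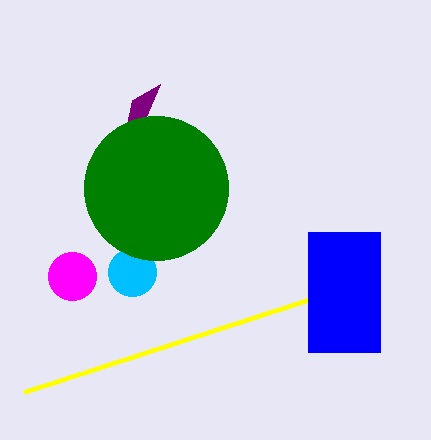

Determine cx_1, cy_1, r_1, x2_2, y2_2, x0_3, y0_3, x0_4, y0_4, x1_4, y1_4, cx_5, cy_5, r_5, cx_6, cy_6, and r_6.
cx_1 = 132, cy_1 = 272, r_1 = 24, x2_2 = 132, y2_2 = 100, x0_3 = 24, y0_3 = 392, x0_4 = 308, y0_4 = 232, x1_4 = 380, y1_4 = 352, cx_5 = 72, cy_5 = 276, r_5 = 24, cx_6 = 156, cy_6 = 188, r_6 = 72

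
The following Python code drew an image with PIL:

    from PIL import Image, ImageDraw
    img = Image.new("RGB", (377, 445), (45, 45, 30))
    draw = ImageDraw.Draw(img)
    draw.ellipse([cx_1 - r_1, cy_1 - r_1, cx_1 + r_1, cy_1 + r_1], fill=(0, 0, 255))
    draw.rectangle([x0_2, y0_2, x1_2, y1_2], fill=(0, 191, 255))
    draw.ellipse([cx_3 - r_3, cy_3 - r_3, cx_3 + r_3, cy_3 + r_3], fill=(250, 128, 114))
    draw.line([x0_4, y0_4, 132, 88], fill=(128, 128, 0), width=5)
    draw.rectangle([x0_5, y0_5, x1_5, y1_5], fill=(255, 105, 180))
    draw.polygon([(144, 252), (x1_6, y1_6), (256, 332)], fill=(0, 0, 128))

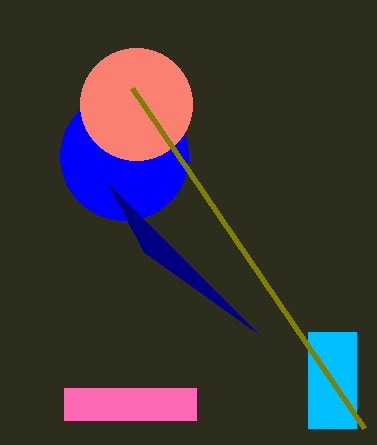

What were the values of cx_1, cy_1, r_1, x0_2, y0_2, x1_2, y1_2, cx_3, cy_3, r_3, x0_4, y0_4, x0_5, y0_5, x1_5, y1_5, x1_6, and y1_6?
cx_1 = 124, cy_1 = 156, r_1 = 64, x0_2 = 308, y0_2 = 332, x1_2 = 356, y1_2 = 428, cx_3 = 136, cy_3 = 104, r_3 = 56, x0_4 = 364, y0_4 = 428, x0_5 = 64, y0_5 = 388, x1_5 = 196, y1_5 = 420, x1_6 = 108, y1_6 = 184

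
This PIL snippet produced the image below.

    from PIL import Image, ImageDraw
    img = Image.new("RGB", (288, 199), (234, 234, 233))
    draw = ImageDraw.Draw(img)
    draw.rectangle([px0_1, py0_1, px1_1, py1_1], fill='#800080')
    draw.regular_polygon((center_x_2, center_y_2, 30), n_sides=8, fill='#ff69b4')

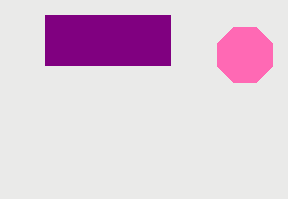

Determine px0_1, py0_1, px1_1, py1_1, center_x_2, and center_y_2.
px0_1 = 45
py0_1 = 15
px1_1 = 170
py1_1 = 65
center_x_2 = 245
center_y_2 = 55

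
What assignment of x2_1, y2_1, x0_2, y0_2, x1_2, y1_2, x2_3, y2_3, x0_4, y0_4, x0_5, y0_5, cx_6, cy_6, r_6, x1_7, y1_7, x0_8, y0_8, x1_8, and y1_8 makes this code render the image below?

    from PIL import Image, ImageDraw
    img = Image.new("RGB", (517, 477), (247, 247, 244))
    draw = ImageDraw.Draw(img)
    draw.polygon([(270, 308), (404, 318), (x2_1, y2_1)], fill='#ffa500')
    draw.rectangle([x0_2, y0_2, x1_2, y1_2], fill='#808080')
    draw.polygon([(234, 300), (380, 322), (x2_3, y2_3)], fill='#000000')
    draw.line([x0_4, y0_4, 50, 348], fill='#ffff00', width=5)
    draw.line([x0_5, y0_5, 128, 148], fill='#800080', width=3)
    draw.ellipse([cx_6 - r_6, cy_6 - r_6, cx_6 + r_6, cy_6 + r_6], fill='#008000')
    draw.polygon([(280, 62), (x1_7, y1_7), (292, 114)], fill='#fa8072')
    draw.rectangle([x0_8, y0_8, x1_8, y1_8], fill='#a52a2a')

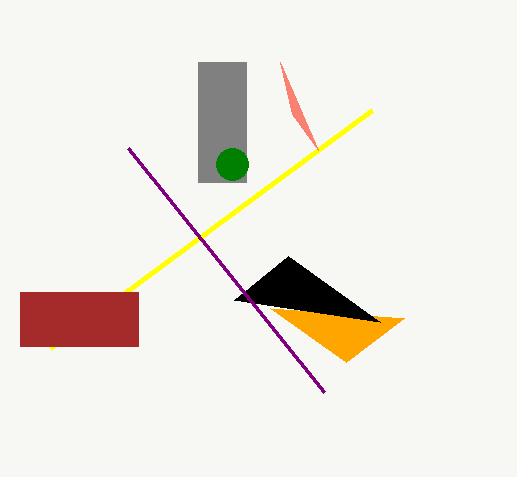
x2_1 = 346
y2_1 = 362
x0_2 = 198
y0_2 = 62
x1_2 = 246
y1_2 = 182
x2_3 = 288
y2_3 = 256
x0_4 = 372
y0_4 = 110
x0_5 = 324
y0_5 = 392
cx_6 = 232
cy_6 = 164
r_6 = 16
x1_7 = 318
y1_7 = 150
x0_8 = 20
y0_8 = 292
x1_8 = 138
y1_8 = 346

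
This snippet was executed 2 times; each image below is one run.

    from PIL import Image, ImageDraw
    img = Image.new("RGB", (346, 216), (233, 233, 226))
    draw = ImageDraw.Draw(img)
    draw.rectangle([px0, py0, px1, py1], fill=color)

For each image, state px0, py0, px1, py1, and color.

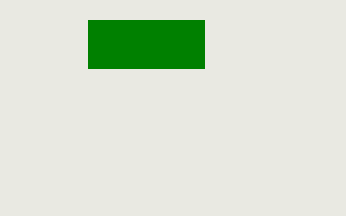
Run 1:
px0 = 88, py0 = 20, px1 = 204, py1 = 68, color = 'green'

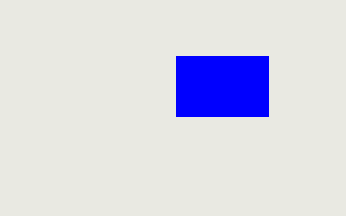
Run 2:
px0 = 176
py0 = 56
px1 = 268
py1 = 116
color = 'blue'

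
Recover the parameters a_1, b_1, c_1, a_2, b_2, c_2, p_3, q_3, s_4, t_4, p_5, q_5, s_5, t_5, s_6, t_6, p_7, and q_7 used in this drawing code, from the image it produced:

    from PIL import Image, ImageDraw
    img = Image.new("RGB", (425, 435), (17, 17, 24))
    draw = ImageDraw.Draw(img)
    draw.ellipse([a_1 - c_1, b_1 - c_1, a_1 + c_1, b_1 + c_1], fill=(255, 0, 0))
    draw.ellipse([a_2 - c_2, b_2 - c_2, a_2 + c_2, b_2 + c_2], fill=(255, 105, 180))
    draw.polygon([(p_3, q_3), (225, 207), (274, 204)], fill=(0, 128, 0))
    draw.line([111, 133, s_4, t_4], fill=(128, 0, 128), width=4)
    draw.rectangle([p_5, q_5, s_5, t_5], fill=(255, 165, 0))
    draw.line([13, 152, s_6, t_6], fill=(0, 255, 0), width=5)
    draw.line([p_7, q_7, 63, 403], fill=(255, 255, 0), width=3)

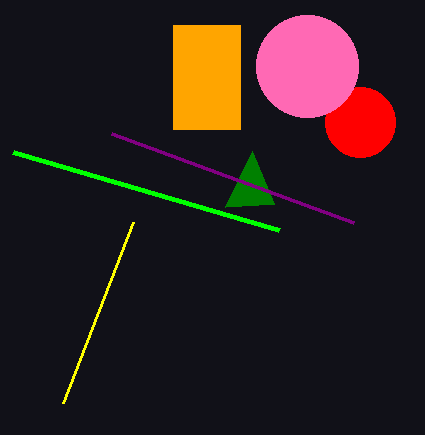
a_1 = 360; b_1 = 122; c_1 = 35; a_2 = 307; b_2 = 66; c_2 = 51; p_3 = 252; q_3 = 151; s_4 = 353; t_4 = 222; p_5 = 173; q_5 = 25; s_5 = 240; t_5 = 129; s_6 = 279; t_6 = 230; p_7 = 133; q_7 = 222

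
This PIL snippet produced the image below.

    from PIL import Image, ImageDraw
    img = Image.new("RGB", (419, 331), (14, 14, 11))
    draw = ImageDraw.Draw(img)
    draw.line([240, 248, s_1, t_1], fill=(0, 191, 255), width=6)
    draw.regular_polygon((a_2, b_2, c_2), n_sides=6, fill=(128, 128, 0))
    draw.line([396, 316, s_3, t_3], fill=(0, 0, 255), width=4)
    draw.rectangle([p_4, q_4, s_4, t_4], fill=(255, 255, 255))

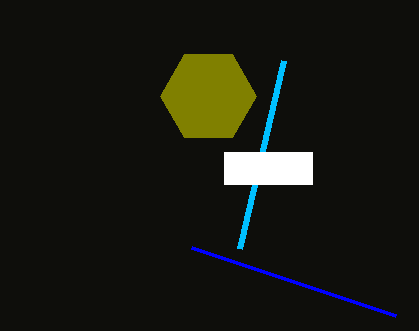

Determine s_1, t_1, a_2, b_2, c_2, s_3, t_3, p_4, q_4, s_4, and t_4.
s_1 = 284, t_1 = 60, a_2 = 208, b_2 = 96, c_2 = 48, s_3 = 192, t_3 = 248, p_4 = 224, q_4 = 152, s_4 = 312, t_4 = 184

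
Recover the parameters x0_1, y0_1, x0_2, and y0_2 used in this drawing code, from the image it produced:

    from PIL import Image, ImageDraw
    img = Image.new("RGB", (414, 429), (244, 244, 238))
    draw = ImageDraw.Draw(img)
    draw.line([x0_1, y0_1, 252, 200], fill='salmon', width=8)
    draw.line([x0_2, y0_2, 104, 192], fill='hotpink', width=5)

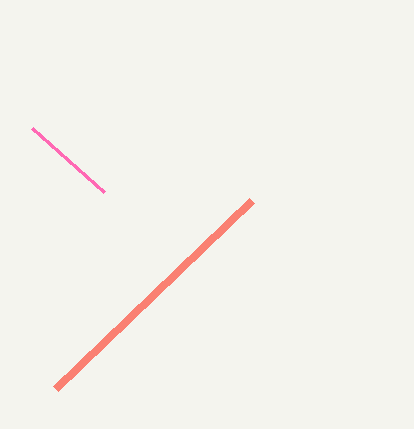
x0_1 = 56
y0_1 = 388
x0_2 = 32
y0_2 = 128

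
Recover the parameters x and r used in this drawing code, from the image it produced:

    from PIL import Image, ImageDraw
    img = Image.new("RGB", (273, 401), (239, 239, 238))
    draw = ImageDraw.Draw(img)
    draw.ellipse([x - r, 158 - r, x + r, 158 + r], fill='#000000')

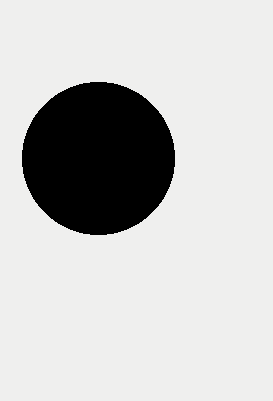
x = 98; r = 76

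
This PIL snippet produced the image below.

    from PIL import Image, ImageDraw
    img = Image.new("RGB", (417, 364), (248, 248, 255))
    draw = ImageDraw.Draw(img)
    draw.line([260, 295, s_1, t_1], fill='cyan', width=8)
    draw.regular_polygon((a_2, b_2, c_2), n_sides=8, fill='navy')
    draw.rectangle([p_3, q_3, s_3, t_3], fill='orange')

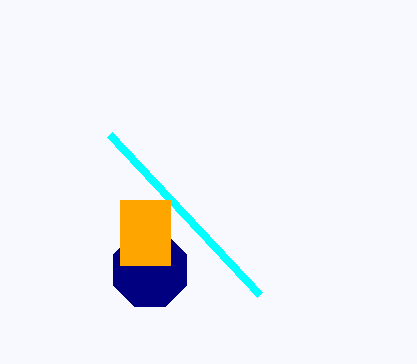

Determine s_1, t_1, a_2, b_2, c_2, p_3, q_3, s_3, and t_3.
s_1 = 110, t_1 = 135, a_2 = 150, b_2 = 270, c_2 = 40, p_3 = 120, q_3 = 200, s_3 = 170, t_3 = 265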